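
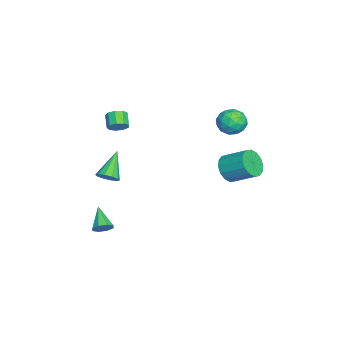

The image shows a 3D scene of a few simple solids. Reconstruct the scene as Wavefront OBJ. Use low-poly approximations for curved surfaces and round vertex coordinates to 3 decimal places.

v -2.38 -3.607 1.596
v -1.965 -3.626 2.134
v -2.765 -3.852 2.743
v -3.18 -3.833 2.204
v -2.131 -3.196 2.076
v -2.931 -3.421 2.684
v -2.413 -2.958 1.793
v -3.213 -3.183 2.402
v -2.68 -3.023 1.418
v -3.48 -3.249 2.026
v -2.806 -3.363 1.126
v -3.606 -3.588 1.734
v -2.733 -3.816 1.054
v -3.533 -4.042 1.662
v -2.495 -4.172 1.235
v -3.295 -4.397 1.843
v -2.203 -4.264 1.585
v -3.003 -4.489 2.194
v -1.994 -4.048 1.941
v -2.794 -4.274 2.549
v -1.623 4.204 2.965
v -1.067 3.585 2.411
v -2.353 2.935 3.649
v -1.797 2.316 3.095
v -1.372 2.856 3.82
v -0.921 3.64 3.397
v -2.499 2.88 2.663
v -2.048 3.664 2.24
v -1.609 2.767 2.224
v -0.912 2.752 2.939
v -2.508 3.768 3.121
v -1.811 3.753 3.836
v -1.281 4.006 2.628
v -2.139 2.514 3.432
v -1.889 2.831 3.859
v -1.563 2.468 3.533
v -1.195 4.038 3.208
v -0.868 3.675 2.882
v -1.047 3.246 3.71
v -2.552 2.845 3.178
v -2.225 2.482 2.852
v -1.857 4.052 2.527
v -1.531 3.689 2.201
v -2.373 3.274 2.35
v -1.273 3.162 2.192
v -1.702 2.416 2.595
v -2.115 2.747 2.34
v -1.85 3.208 2.092
v -0.863 3.153 2.613
v -1.292 2.407 3.015
v -1.042 2.724 3.441
v -0.777 3.185 3.193
v -1.182 2.672 2.503
v -2.128 4.113 3.045
v -2.557 3.367 3.447
v -2.643 3.335 2.867
v -2.378 3.796 2.619
v -1.718 4.104 3.465
v -2.147 3.358 3.868
v -1.57 3.312 3.968
v -1.305 3.773 3.72
v -2.238 3.848 3.557
v 4.031 -3.443 -2.995
v 4.359 -3.994 -2.838
v 2.749 -3.937 -2.045
v 4.452 -3.615 -2.517
v 4.298 -3.136 -2.475
v 3.987 -2.837 -2.739
v 3.702 -2.893 -3.152
v 3.61 -3.271 -3.473
v 3.764 -3.75 -3.515
v 4.074 -4.05 -3.252
v -1.881 3.096 -1.151
v -0.913 2.981 -1.45
v -0.45 4.468 -0.529
v -1.419 4.584 -0.229
v -1.137 3.281 -1.823
v -0.674 4.768 -0.901
v -1.559 3.532 -2.015
v -1.097 5.019 -1.094
v -2.069 3.666 -1.976
v -1.606 5.153 -1.054
v -2.528 3.647 -1.716
v -2.065 5.135 -0.794
v -2.813 3.481 -1.304
v -2.351 4.969 -0.382
v -2.85 3.212 -0.851
v -2.387 4.699 0.07
v -2.626 2.912 -0.479
v -2.163 4.399 0.443
v -2.203 2.661 -0.286
v -1.741 4.148 0.635
v -1.694 2.527 -0.326
v -1.231 4.014 0.596
v -1.235 2.545 -0.586
v -0.772 4.033 0.336
v -0.949 2.711 -0.998
v -0.487 4.199 -0.076
v -0.066 -3.886 -1.396
v 0.425 -3.51 -0.971
v -1.554 -3.534 0.016
v 0.223 -3.208 -1.259
v -0.089 -3.164 -1.599
v -0.392 -3.397 -1.861
v -0.572 -3.816 -1.945
v -0.558 -4.262 -1.82
v -0.356 -4.564 -1.532
v -0.044 -4.607 -1.192
v 0.26 -4.375 -0.93
v 0.439 -3.956 -0.846
f 2 1 5
f 2 5 3
f 3 5 6
f 3 6 4
f 5 1 7
f 5 7 6
f 6 7 8
f 6 8 4
f 7 1 9
f 7 9 8
f 8 9 10
f 8 10 4
f 9 1 11
f 9 11 10
f 10 11 12
f 10 12 4
f 11 1 13
f 11 13 12
f 12 13 14
f 12 14 4
f 13 1 15
f 13 15 14
f 14 15 16
f 14 16 4
f 15 1 17
f 15 17 16
f 16 17 18
f 16 18 4
f 17 1 19
f 17 19 18
f 18 19 20
f 18 20 4
f 19 1 2
f 19 2 20
f 20 2 3
f 20 3 4
f 21 58 37
f 58 32 61
f 37 61 26
f 58 61 37
f 21 37 33
f 37 26 38
f 33 38 22
f 37 38 33
f 21 33 42
f 33 22 43
f 42 43 28
f 33 43 42
f 21 42 54
f 42 28 57
f 54 57 31
f 42 57 54
f 21 54 58
f 54 31 62
f 58 62 32
f 54 62 58
f 22 38 49
f 38 26 52
f 49 52 30
f 38 52 49
f 26 61 39
f 61 32 60
f 39 60 25
f 61 60 39
f 32 62 59
f 62 31 55
f 59 55 23
f 62 55 59
f 31 57 56
f 57 28 44
f 56 44 27
f 57 44 56
f 28 43 48
f 43 22 45
f 48 45 29
f 43 45 48
f 24 50 36
f 50 30 51
f 36 51 25
f 50 51 36
f 24 36 34
f 36 25 35
f 34 35 23
f 36 35 34
f 24 34 41
f 34 23 40
f 41 40 27
f 34 40 41
f 24 41 46
f 41 27 47
f 46 47 29
f 41 47 46
f 24 46 50
f 46 29 53
f 50 53 30
f 46 53 50
f 25 51 39
f 51 30 52
f 39 52 26
f 51 52 39
f 23 35 59
f 35 25 60
f 59 60 32
f 35 60 59
f 27 40 56
f 40 23 55
f 56 55 31
f 40 55 56
f 29 47 48
f 47 27 44
f 48 44 28
f 47 44 48
f 30 53 49
f 53 29 45
f 49 45 22
f 53 45 49
f 64 63 66
f 64 66 65
f 66 63 67
f 66 67 65
f 67 63 68
f 67 68 65
f 68 63 69
f 68 69 65
f 69 63 70
f 69 70 65
f 70 63 71
f 70 71 65
f 71 63 72
f 71 72 65
f 72 63 64
f 72 64 65
f 74 73 77
f 74 77 75
f 75 77 78
f 75 78 76
f 77 73 79
f 77 79 78
f 78 79 80
f 78 80 76
f 79 73 81
f 79 81 80
f 80 81 82
f 80 82 76
f 81 73 83
f 81 83 82
f 82 83 84
f 82 84 76
f 83 73 85
f 83 85 84
f 84 85 86
f 84 86 76
f 85 73 87
f 85 87 86
f 86 87 88
f 86 88 76
f 87 73 89
f 87 89 88
f 88 89 90
f 88 90 76
f 89 73 91
f 89 91 90
f 90 91 92
f 90 92 76
f 91 73 93
f 91 93 92
f 92 93 94
f 92 94 76
f 93 73 95
f 93 95 94
f 94 95 96
f 94 96 76
f 95 73 97
f 95 97 96
f 96 97 98
f 96 98 76
f 97 73 74
f 97 74 98
f 98 74 75
f 98 75 76
f 100 99 102
f 100 102 101
f 102 99 103
f 102 103 101
f 103 99 104
f 103 104 101
f 104 99 105
f 104 105 101
f 105 99 106
f 105 106 101
f 106 99 107
f 106 107 101
f 107 99 108
f 107 108 101
f 108 99 109
f 108 109 101
f 109 99 110
f 109 110 101
f 110 99 100
f 110 100 101



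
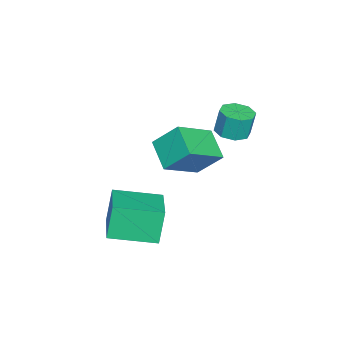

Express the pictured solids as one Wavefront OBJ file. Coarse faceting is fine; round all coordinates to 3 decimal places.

v -2.182 2.125 -0.926
v -1.524 2.418 -0.931
v -1.6 2.607 0.181
v -2.258 2.315 0.186
v -1.921 2.79 -1.021
v -1.996 2.979 0.091
v -2.471 2.772 -1.055
v -2.546 2.961 0.056
v -2.851 2.376 -1.014
v -2.927 2.565 0.098
v -2.84 1.833 -0.921
v -2.916 2.022 0.191
v -2.444 1.461 -0.831
v -2.519 1.65 0.281
v -1.894 1.479 -0.796
v -1.969 1.668 0.315
v -1.513 1.875 -0.838
v -1.589 2.064 0.274
v -0.146 0.888 -0.615
v -0.2 1.856 0.395
v 0.821 1.633 -1.279
v 0.767 2.602 -0.269
v 1.173 -0.002 0.309
v 1.119 0.967 1.319
v 2.14 0.744 -0.355
v 2.086 1.712 0.655
v 1.497 -1.737 -4.255
v 1.056 -1.63 -2.815
v 0.934 0.094 -4.563
v 0.493 0.2 -3.123
v 3.347 -1.08 -3.737
v 2.906 -0.974 -2.297
v 2.784 0.75 -4.045
v 2.343 0.857 -2.605
f 2 1 5
f 2 5 3
f 3 5 6
f 3 6 4
f 5 1 7
f 5 7 6
f 6 7 8
f 6 8 4
f 7 1 9
f 7 9 8
f 8 9 10
f 8 10 4
f 9 1 11
f 9 11 10
f 10 11 12
f 10 12 4
f 11 1 13
f 11 13 12
f 12 13 14
f 12 14 4
f 13 1 15
f 13 15 14
f 14 15 16
f 14 16 4
f 15 1 17
f 15 17 16
f 16 17 18
f 16 18 4
f 17 1 2
f 17 2 18
f 18 2 3
f 18 3 4
f 20 22 19
f 23 20 19
f 19 22 21
f 21 23 19
f 20 26 22
f 24 20 23
f 24 26 20
f 22 26 21
f 25 23 21
f 21 26 25
f 25 24 23
f 26 24 25
f 28 30 27
f 31 28 27
f 27 30 29
f 29 31 27
f 28 34 30
f 32 28 31
f 32 34 28
f 30 34 29
f 33 31 29
f 29 34 33
f 33 32 31
f 34 32 33



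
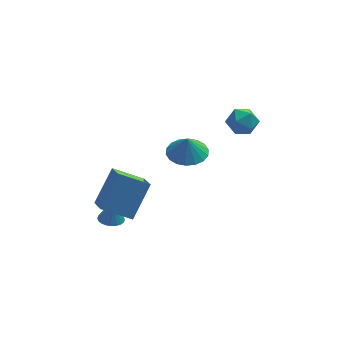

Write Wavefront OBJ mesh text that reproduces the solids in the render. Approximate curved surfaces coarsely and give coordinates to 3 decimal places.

v 0.927 -1.019 -0.288
v 1.571 -0.168 -0.218
v 0.913 -1.101 0.828
v 1.137 0.027 -0.209
v 0.661 0.015 -0.216
v 0.238 -0.202 -0.237
v -0.049 -0.581 -0.269
v -0.142 -1.047 -0.304
v -0.024 -1.507 -0.336
v 0.283 -1.87 -0.359
v 0.717 -2.065 -0.368
v 1.193 -2.053 -0.361
v 1.617 -1.836 -0.34
v 1.903 -1.457 -0.308
v 1.997 -0.991 -0.273
v 1.878 -0.531 -0.241
v -3.058 -2.35 -3.922
v -2.386 -2.416 -3.999
v -2.882 -2.15 -2.558
v -2.417 -2.155 -4.034
v -2.545 -1.923 -4.051
v -2.751 -1.756 -4.049
v -3.005 -1.68 -4.027
v -3.266 -1.706 -3.989
v -3.496 -1.83 -3.942
v -3.659 -2.032 -3.891
v -3.731 -2.284 -3.845
v -3.7 -2.545 -3.81
v -3.572 -2.777 -3.793
v -3.365 -2.943 -3.796
v -3.112 -3.02 -3.817
v -2.851 -2.994 -3.855
v -2.621 -2.87 -3.903
v -2.458 -2.667 -3.953
v -2.356 -3.087 -2.801
v -2.201 -4.4 -1.992
v -3.887 -2.793 -2.028
v -3.732 -4.106 -1.22
v -1.348 -1.994 -1.22
v -1.193 -3.307 -0.412
v -2.879 -1.7 -0.448
v -2.724 -3.013 0.361
v 3.155 -1.262 2.662
v 3.904 -1.42 3.101
v 3.016 -2.66 2.399
v 3.765 -2.818 2.838
v 3.046 -2.549 3.274
v 3.132 -1.685 3.437
v 3.788 -2.395 2.063
v 3.874 -1.531 2.226
v 4.296 -2.12 2.731
v 3.837 -2.215 3.48
v 3.083 -1.865 2.02
v 2.624 -1.96 2.769
f 2 1 4
f 2 4 3
f 4 1 5
f 4 5 3
f 5 1 6
f 5 6 3
f 6 1 7
f 6 7 3
f 7 1 8
f 7 8 3
f 8 1 9
f 8 9 3
f 9 1 10
f 9 10 3
f 10 1 11
f 10 11 3
f 11 1 12
f 11 12 3
f 12 1 13
f 12 13 3
f 13 1 14
f 13 14 3
f 14 1 15
f 14 15 3
f 15 1 16
f 15 16 3
f 16 1 2
f 16 2 3
f 18 17 20
f 18 20 19
f 20 17 21
f 20 21 19
f 21 17 22
f 21 22 19
f 22 17 23
f 22 23 19
f 23 17 24
f 23 24 19
f 24 17 25
f 24 25 19
f 25 17 26
f 25 26 19
f 26 17 27
f 26 27 19
f 27 17 28
f 27 28 19
f 28 17 29
f 28 29 19
f 29 17 30
f 29 30 19
f 30 17 31
f 30 31 19
f 31 17 32
f 31 32 19
f 32 17 33
f 32 33 19
f 33 17 34
f 33 34 19
f 34 17 18
f 34 18 19
f 36 38 35
f 39 36 35
f 35 38 37
f 37 39 35
f 36 42 38
f 40 36 39
f 40 42 36
f 38 42 37
f 41 39 37
f 37 42 41
f 41 40 39
f 42 40 41
f 43 54 48
f 43 48 44
f 43 44 50
f 43 50 53
f 43 53 54
f 44 48 52
f 48 54 47
f 54 53 45
f 53 50 49
f 50 44 51
f 46 52 47
f 46 47 45
f 46 45 49
f 46 49 51
f 46 51 52
f 47 52 48
f 45 47 54
f 49 45 53
f 51 49 50
f 52 51 44



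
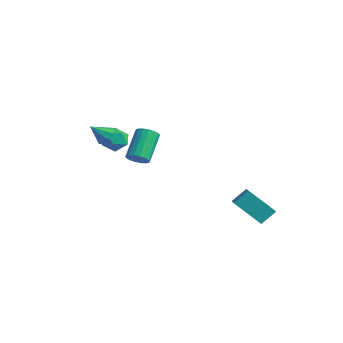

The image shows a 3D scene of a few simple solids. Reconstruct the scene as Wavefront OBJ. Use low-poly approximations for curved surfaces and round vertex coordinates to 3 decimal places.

v 2.462 1.657 -1.894
v 3.581 0.818 -1.298
v 2.694 2.504 -1.135
v 3.812 1.664 -0.54
v 3.808 2.496 -3.24
v 4.926 1.656 -2.645
v 4.039 3.342 -2.482
v 5.158 2.503 -1.886
v -3.202 -1.488 1.286
v -2.493 -1.794 1.735
v -4.067 -2.346 2.065
v -3.358 -2.652 2.514
v -3.629 -1.809 2.629
v -3.095 -1.278 2.148
v -3.465 -2.862 1.652
v -2.931 -2.331 1.171
v -2.656 -2.643 1.962
v -2.757 -1.993 2.566
v -3.803 -2.147 1.234
v -3.904 -1.497 1.838
v -2.716 -3.062 2.697
v -2.142 -3.086 3.096
v -3.264 -3.778 3.443
v -2.423 -2.725 3.236
v -2.842 -2.521 3.123
v -3.202 -2.571 2.811
v -3.334 -2.851 2.446
v -3.177 -3.229 2.198
v -2.805 -3.53 2.183
v -2.391 -3.611 2.409
v -2.129 -3.436 2.77
v 1.767 -4.381 3.059
v 2.107 -3.873 2.762
v 1.372 -2.61 4.084
v 1.033 -3.119 4.381
v 1.843 -3.872 2.615
v 1.108 -2.61 3.936
v 1.564 -3.972 2.555
v 0.829 -2.71 3.877
v 1.325 -4.154 2.596
v 0.59 -2.891 3.918
v 1.174 -4.38 2.728
v 0.439 -3.118 4.05
v 1.14 -4.607 2.926
v 0.405 -3.344 4.247
v 1.231 -4.789 3.15
v 0.496 -3.526 4.472
v 1.428 -4.89 3.356
v 0.693 -3.627 4.678
v 1.692 -4.89 3.504
v 0.957 -3.628 4.825
v 1.971 -4.79 3.563
v 1.236 -3.528 4.885
v 2.21 -4.609 3.522
v 1.475 -3.346 4.844
v 2.361 -4.382 3.39
v 1.626 -3.12 4.712
v 2.395 -4.156 3.193
v 1.66 -2.893 4.514
v 2.304 -3.974 2.968
v 1.569 -2.711 4.29
f 2 4 1
f 5 2 1
f 1 4 3
f 3 5 1
f 2 8 4
f 6 2 5
f 6 8 2
f 4 8 3
f 7 5 3
f 3 8 7
f 7 6 5
f 8 6 7
f 9 20 14
f 9 14 10
f 9 10 16
f 9 16 19
f 9 19 20
f 10 14 18
f 14 20 13
f 20 19 11
f 19 16 15
f 16 10 17
f 12 18 13
f 12 13 11
f 12 11 15
f 12 15 17
f 12 17 18
f 13 18 14
f 11 13 20
f 15 11 19
f 17 15 16
f 18 17 10
f 22 21 24
f 22 24 23
f 24 21 25
f 24 25 23
f 25 21 26
f 25 26 23
f 26 21 27
f 26 27 23
f 27 21 28
f 27 28 23
f 28 21 29
f 28 29 23
f 29 21 30
f 29 30 23
f 30 21 31
f 30 31 23
f 31 21 22
f 31 22 23
f 33 32 36
f 33 36 34
f 34 36 37
f 34 37 35
f 36 32 38
f 36 38 37
f 37 38 39
f 37 39 35
f 38 32 40
f 38 40 39
f 39 40 41
f 39 41 35
f 40 32 42
f 40 42 41
f 41 42 43
f 41 43 35
f 42 32 44
f 42 44 43
f 43 44 45
f 43 45 35
f 44 32 46
f 44 46 45
f 45 46 47
f 45 47 35
f 46 32 48
f 46 48 47
f 47 48 49
f 47 49 35
f 48 32 50
f 48 50 49
f 49 50 51
f 49 51 35
f 50 32 52
f 50 52 51
f 51 52 53
f 51 53 35
f 52 32 54
f 52 54 53
f 53 54 55
f 53 55 35
f 54 32 56
f 54 56 55
f 55 56 57
f 55 57 35
f 56 32 58
f 56 58 57
f 57 58 59
f 57 59 35
f 58 32 60
f 58 60 59
f 59 60 61
f 59 61 35
f 60 32 33
f 60 33 61
f 61 33 34
f 61 34 35



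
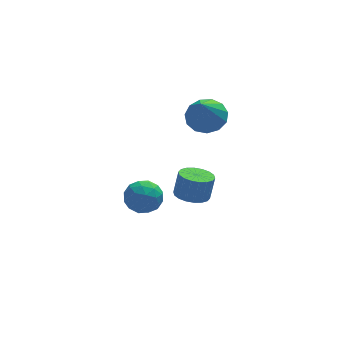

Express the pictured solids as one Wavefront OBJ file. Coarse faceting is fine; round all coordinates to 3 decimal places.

v -0.542 -0.819 1.209
v -0.159 -0.203 1.74
v -1.058 -1.881 2.811
v -0.641 -0.059 1.68
v -1.092 -0.157 1.471
v -1.369 -0.465 1.178
v -1.383 -0.885 0.895
v -1.13 -1.285 0.711
v -0.691 -1.537 0.686
v -0.204 -1.561 0.827
v 0.175 -1.349 1.089
v 0.327 -0.97 1.389
v 0.202 -0.542 1.632
v -4.219 -3.333 -1.187
v -3.445 -3.577 -1.407
v -4.255 -4.303 -0.233
v -3.481 -4.547 -0.453
v -3.596 -3.805 -0.074
v -3.574 -3.206 -0.663
v -4.126 -4.674 -0.977
v -4.104 -4.075 -1.566
v -3.388 -4.406 -1.277
v -3.06 -3.869 -0.719
v -4.64 -4.011 -0.921
v -4.312 -3.474 -0.363
v -3.829 -3.37 -1.381
v -3.871 -4.51 -0.259
v -3.939 -4.074 -0.036
v -3.484 -4.218 -0.165
v -3.905 -3.152 -0.944
v -3.449 -3.295 -1.073
v -3.538 -3.429 -0.289
v -4.251 -4.585 -0.567
v -3.795 -4.728 -0.696
v -4.216 -3.662 -1.475
v -3.761 -3.806 -1.604
v -4.162 -4.451 -1.351
v -3.34 -4.001 -1.433
v -3.361 -4.571 -0.872
v -3.741 -4.646 -1.18
v -3.728 -4.293 -1.527
v -3.147 -3.685 -1.105
v -3.168 -4.255 -0.544
v -3.236 -3.819 -0.322
v -3.223 -3.467 -0.668
v -3.114 -4.173 -1.029
v -4.532 -3.625 -1.096
v -4.553 -4.195 -0.535
v -4.477 -4.413 -0.972
v -4.464 -4.061 -1.318
v -4.339 -3.309 -0.768
v -4.36 -3.879 -0.207
v -3.972 -3.587 -0.113
v -3.959 -3.234 -0.46
v -4.586 -3.707 -0.611
v -1.15 -0.844 -3.733
v -0.395 -0.779 -3.918
v -0.135 -0.591 -2.793
v -0.89 -0.656 -2.607
v -0.51 -0.453 -3.946
v -0.25 -0.264 -2.821
v -0.752 -0.204 -3.932
v -0.492 -0.015 -2.807
v -1.072 -0.082 -3.878
v -0.812 0.107 -2.753
v -1.408 -0.111 -3.796
v -1.148 0.078 -2.671
v -1.693 -0.285 -3.701
v -1.433 -0.097 -2.576
v -1.87 -0.57 -3.612
v -1.61 -0.382 -2.487
v -1.905 -0.909 -3.547
v -1.645 -0.721 -2.422
v -1.79 -1.236 -3.519
v -1.53 -1.047 -2.394
v -1.548 -1.485 -3.533
v -1.288 -1.296 -2.408
v -1.228 -1.607 -3.587
v -0.968 -1.418 -2.462
v -0.892 -1.578 -3.669
v -0.632 -1.389 -2.544
v -0.607 -1.403 -3.764
v -0.347 -1.215 -2.639
v -0.43 -1.118 -3.853
v -0.17 -0.93 -2.728
f 2 1 4
f 2 4 3
f 4 1 5
f 4 5 3
f 5 1 6
f 5 6 3
f 6 1 7
f 6 7 3
f 7 1 8
f 7 8 3
f 8 1 9
f 8 9 3
f 9 1 10
f 9 10 3
f 10 1 11
f 10 11 3
f 11 1 12
f 11 12 3
f 12 1 13
f 12 13 3
f 13 1 2
f 13 2 3
f 14 51 30
f 51 25 54
f 30 54 19
f 51 54 30
f 14 30 26
f 30 19 31
f 26 31 15
f 30 31 26
f 14 26 35
f 26 15 36
f 35 36 21
f 26 36 35
f 14 35 47
f 35 21 50
f 47 50 24
f 35 50 47
f 14 47 51
f 47 24 55
f 51 55 25
f 47 55 51
f 15 31 42
f 31 19 45
f 42 45 23
f 31 45 42
f 19 54 32
f 54 25 53
f 32 53 18
f 54 53 32
f 25 55 52
f 55 24 48
f 52 48 16
f 55 48 52
f 24 50 49
f 50 21 37
f 49 37 20
f 50 37 49
f 21 36 41
f 36 15 38
f 41 38 22
f 36 38 41
f 17 43 29
f 43 23 44
f 29 44 18
f 43 44 29
f 17 29 27
f 29 18 28
f 27 28 16
f 29 28 27
f 17 27 34
f 27 16 33
f 34 33 20
f 27 33 34
f 17 34 39
f 34 20 40
f 39 40 22
f 34 40 39
f 17 39 43
f 39 22 46
f 43 46 23
f 39 46 43
f 18 44 32
f 44 23 45
f 32 45 19
f 44 45 32
f 16 28 52
f 28 18 53
f 52 53 25
f 28 53 52
f 20 33 49
f 33 16 48
f 49 48 24
f 33 48 49
f 22 40 41
f 40 20 37
f 41 37 21
f 40 37 41
f 23 46 42
f 46 22 38
f 42 38 15
f 46 38 42
f 57 56 60
f 57 60 58
f 58 60 61
f 58 61 59
f 60 56 62
f 60 62 61
f 61 62 63
f 61 63 59
f 62 56 64
f 62 64 63
f 63 64 65
f 63 65 59
f 64 56 66
f 64 66 65
f 65 66 67
f 65 67 59
f 66 56 68
f 66 68 67
f 67 68 69
f 67 69 59
f 68 56 70
f 68 70 69
f 69 70 71
f 69 71 59
f 70 56 72
f 70 72 71
f 71 72 73
f 71 73 59
f 72 56 74
f 72 74 73
f 73 74 75
f 73 75 59
f 74 56 76
f 74 76 75
f 75 76 77
f 75 77 59
f 76 56 78
f 76 78 77
f 77 78 79
f 77 79 59
f 78 56 80
f 78 80 79
f 79 80 81
f 79 81 59
f 80 56 82
f 80 82 81
f 81 82 83
f 81 83 59
f 82 56 84
f 82 84 83
f 83 84 85
f 83 85 59
f 84 56 57
f 84 57 85
f 85 57 58
f 85 58 59



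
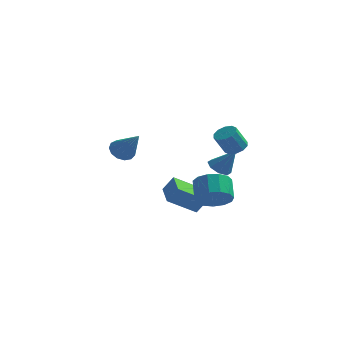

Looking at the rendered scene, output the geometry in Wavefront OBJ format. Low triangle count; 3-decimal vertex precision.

v 1.025 1.306 -0.512
v 1.384 1.894 -0.72
v 1.895 1.234 0.792
v 0.94 2.014 -0.417
v 0.545 1.719 -0.17
v 0.432 1.182 -0.124
v 0.666 0.717 -0.305
v 1.11 0.597 -0.608
v 1.505 0.892 -0.855
v 1.618 1.43 -0.901
v -4.362 2.396 -0.199
v -3.81 2.919 -0.324
v -3.258 1.584 1.259
v -4.076 3.091 -0.027
v -4.433 3.042 0.215
v -4.766 2.788 0.326
v -4.972 2.41 0.271
v -4.983 2.027 0.066
v -4.797 1.762 -0.222
v -4.473 1.698 -0.503
v -4.113 1.856 -0.688
v -3.833 2.185 -0.717
v -3.72 2.581 -0.581
v -0.242 1.73 -4.088
v -1.675 1.057 -3.092
v -0.788 3.159 -3.908
v -2.221 2.486 -2.912
v 0.321 1.834 -3.208
v -1.112 1.161 -2.212
v -0.225 3.263 -3.028
v -1.658 2.59 -2.032
v 2.71 -3.393 2.993
v 3.287 -3.545 3.195
v 2.807 -3.94 4.268
v 2.23 -3.787 4.067
v 3.217 -3.177 3.299
v 2.737 -3.572 4.372
v 2.953 -2.891 3.287
v 2.473 -3.286 4.36
v 2.596 -2.796 3.162
v 2.117 -3.191 4.235
v 2.283 -2.93 2.973
v 1.803 -3.324 4.046
v 2.133 -3.24 2.792
v 1.653 -3.635 3.865
v 2.203 -3.608 2.688
v 1.723 -4.003 3.761
v 2.467 -3.894 2.7
v 1.987 -4.289 3.773
v 2.823 -3.989 2.825
v 2.344 -4.384 3.898
v 3.137 -3.856 3.014
v 2.657 -4.25 4.087
v 1.136 -0.672 -1.913
v 1.534 -0.024 -2.577
v 1.242 0.98 -1.772
v 0.844 0.332 -1.107
v 0.984 -0.075 -2.713
v 0.692 0.929 -1.908
v 0.482 -0.316 -2.595
v 0.19 0.689 -1.789
v 0.187 -0.67 -2.26
v -0.104 0.335 -1.455
v 0.194 -1.024 -1.815
v -0.098 -0.02 -1.01
v 0.5 -1.267 -1.401
v 0.208 -0.263 -0.596
v 1.008 -1.321 -1.149
v 0.716 -0.317 -0.344
v 1.556 -1.169 -1.14
v 1.264 -0.165 -0.335
v 1.971 -0.859 -1.376
v 1.679 0.145 -0.571
v 2.121 -0.49 -1.783
v 1.829 0.514 -0.978
v 1.958 -0.179 -2.23
v 1.666 0.826 -1.425
f 2 1 4
f 2 4 3
f 4 1 5
f 4 5 3
f 5 1 6
f 5 6 3
f 6 1 7
f 6 7 3
f 7 1 8
f 7 8 3
f 8 1 9
f 8 9 3
f 9 1 10
f 9 10 3
f 10 1 2
f 10 2 3
f 12 11 14
f 12 14 13
f 14 11 15
f 14 15 13
f 15 11 16
f 15 16 13
f 16 11 17
f 16 17 13
f 17 11 18
f 17 18 13
f 18 11 19
f 18 19 13
f 19 11 20
f 19 20 13
f 20 11 21
f 20 21 13
f 21 11 22
f 21 22 13
f 22 11 23
f 22 23 13
f 23 11 12
f 23 12 13
f 25 27 24
f 28 25 24
f 24 27 26
f 26 28 24
f 25 31 27
f 29 25 28
f 29 31 25
f 27 31 26
f 30 28 26
f 26 31 30
f 30 29 28
f 31 29 30
f 33 32 36
f 33 36 34
f 34 36 37
f 34 37 35
f 36 32 38
f 36 38 37
f 37 38 39
f 37 39 35
f 38 32 40
f 38 40 39
f 39 40 41
f 39 41 35
f 40 32 42
f 40 42 41
f 41 42 43
f 41 43 35
f 42 32 44
f 42 44 43
f 43 44 45
f 43 45 35
f 44 32 46
f 44 46 45
f 45 46 47
f 45 47 35
f 46 32 48
f 46 48 47
f 47 48 49
f 47 49 35
f 48 32 50
f 48 50 49
f 49 50 51
f 49 51 35
f 50 32 52
f 50 52 51
f 51 52 53
f 51 53 35
f 52 32 33
f 52 33 53
f 53 33 34
f 53 34 35
f 55 54 58
f 55 58 56
f 56 58 59
f 56 59 57
f 58 54 60
f 58 60 59
f 59 60 61
f 59 61 57
f 60 54 62
f 60 62 61
f 61 62 63
f 61 63 57
f 62 54 64
f 62 64 63
f 63 64 65
f 63 65 57
f 64 54 66
f 64 66 65
f 65 66 67
f 65 67 57
f 66 54 68
f 66 68 67
f 67 68 69
f 67 69 57
f 68 54 70
f 68 70 69
f 69 70 71
f 69 71 57
f 70 54 72
f 70 72 71
f 71 72 73
f 71 73 57
f 72 54 74
f 72 74 73
f 73 74 75
f 73 75 57
f 74 54 76
f 74 76 75
f 75 76 77
f 75 77 57
f 76 54 55
f 76 55 77
f 77 55 56
f 77 56 57



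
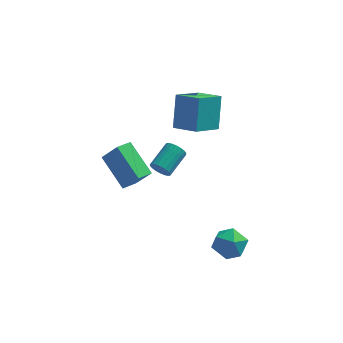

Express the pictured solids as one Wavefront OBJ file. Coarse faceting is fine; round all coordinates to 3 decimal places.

v 4.099 -2.169 -1.391
v 4.809 -2.508 -1.878
v 3.151 -2.612 -2.462
v 3.861 -2.951 -2.949
v 3.608 -3.357 -2.158
v 4.193 -3.084 -1.496
v 3.767 -2.036 -2.844
v 4.352 -1.763 -2.182
v 4.603 -2.426 -2.777
v 4.505 -3.242 -2.352
v 3.455 -1.878 -1.988
v 3.357 -2.694 -1.563
v 0.439 1.574 -0.969
v 0.833 1.547 -1.38
v 1.475 2.718 -0.842
v 1.081 2.746 -0.431
v 0.667 1.684 -1.48
v 1.31 2.855 -0.942
v 0.462 1.802 -1.491
v 1.104 2.973 -0.954
v 0.252 1.88 -1.412
v 0.895 3.051 -0.875
v 0.075 1.906 -1.257
v 0.718 3.077 -0.719
v -0.039 1.874 -1.052
v 0.604 3.046 -0.514
v -0.07 1.791 -0.832
v 0.572 2.962 -0.294
v -0.014 1.67 -0.636
v 0.628 2.841 -0.099
v 0.121 1.533 -0.498
v 0.763 2.704 0.04
v 0.31 1.403 -0.441
v 0.953 2.574 0.097
v 0.522 1.302 -0.475
v 1.165 2.473 0.063
v 0.72 1.249 -0.595
v 1.362 2.42 -0.057
v 0.869 1.252 -0.779
v 1.511 2.423 -0.242
v 0.943 1.31 -0.996
v 1.586 2.482 -0.459
v 0.93 1.415 -1.209
v 1.573 2.586 -0.671
v -1.143 -0.047 -0.954
v -0.373 -0.332 0.155
v -2.248 1.188 0.13
v -1.478 0.903 1.239
v -0.602 0.617 -1.159
v 0.168 0.332 -0.05
v -1.707 1.852 -0.075
v -0.937 1.567 1.034
v 0.993 2.184 1.709
v 1.035 3.204 3.253
v 1.958 3.34 0.92
v 2 4.359 2.463
v 2.12 1.521 2.117
v 2.162 2.54 3.66
v 3.085 2.676 1.327
v 3.127 3.696 2.871
f 1 12 6
f 1 6 2
f 1 2 8
f 1 8 11
f 1 11 12
f 2 6 10
f 6 12 5
f 12 11 3
f 11 8 7
f 8 2 9
f 4 10 5
f 4 5 3
f 4 3 7
f 4 7 9
f 4 9 10
f 5 10 6
f 3 5 12
f 7 3 11
f 9 7 8
f 10 9 2
f 14 13 17
f 14 17 15
f 15 17 18
f 15 18 16
f 17 13 19
f 17 19 18
f 18 19 20
f 18 20 16
f 19 13 21
f 19 21 20
f 20 21 22
f 20 22 16
f 21 13 23
f 21 23 22
f 22 23 24
f 22 24 16
f 23 13 25
f 23 25 24
f 24 25 26
f 24 26 16
f 25 13 27
f 25 27 26
f 26 27 28
f 26 28 16
f 27 13 29
f 27 29 28
f 28 29 30
f 28 30 16
f 29 13 31
f 29 31 30
f 30 31 32
f 30 32 16
f 31 13 33
f 31 33 32
f 32 33 34
f 32 34 16
f 33 13 35
f 33 35 34
f 34 35 36
f 34 36 16
f 35 13 37
f 35 37 36
f 36 37 38
f 36 38 16
f 37 13 39
f 37 39 38
f 38 39 40
f 38 40 16
f 39 13 41
f 39 41 40
f 40 41 42
f 40 42 16
f 41 13 43
f 41 43 42
f 42 43 44
f 42 44 16
f 43 13 14
f 43 14 44
f 44 14 15
f 44 15 16
f 46 48 45
f 49 46 45
f 45 48 47
f 47 49 45
f 46 52 48
f 50 46 49
f 50 52 46
f 48 52 47
f 51 49 47
f 47 52 51
f 51 50 49
f 52 50 51
f 54 56 53
f 57 54 53
f 53 56 55
f 55 57 53
f 54 60 56
f 58 54 57
f 58 60 54
f 56 60 55
f 59 57 55
f 55 60 59
f 59 58 57
f 60 58 59



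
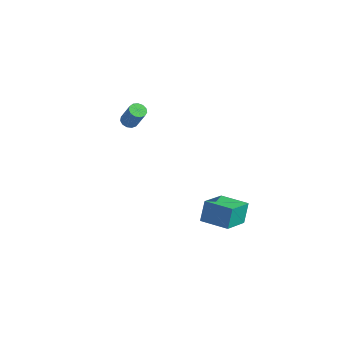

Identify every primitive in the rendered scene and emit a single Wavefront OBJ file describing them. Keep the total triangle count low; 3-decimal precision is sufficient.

v -4.023 -0.223 2.657
v -3.626 -0.446 2.427
v -2.921 -0.5 3.692
v -3.317 -0.277 3.923
v -3.579 -0.162 2.413
v -2.874 -0.217 3.678
v -3.673 0.102 2.476
v -2.968 0.047 3.742
v -3.878 0.263 2.597
v -3.173 0.208 3.863
v -4.129 0.27 2.737
v -3.424 0.215 4.003
v -4.346 0.12 2.852
v -3.641 0.066 4.118
v -4.46 -0.138 2.905
v -3.755 -0.192 4.17
v -4.436 -0.423 2.879
v -3.731 -0.478 4.145
v -4.28 -0.645 2.782
v -3.575 -0.699 4.048
v -4.043 -0.732 2.646
v -3.338 -0.787 3.912
v -3.799 -0.658 2.514
v -3.094 -0.713 3.78
v 2.687 -2.116 -0.608
v 2.526 -1.594 0.55
v 2.379 -0.452 -1.402
v 2.218 0.071 -0.244
v 4.262 -1.791 -0.536
v 4.101 -1.268 0.622
v 3.954 -0.126 -1.33
v 3.793 0.396 -0.172
f 2 1 5
f 2 5 3
f 3 5 6
f 3 6 4
f 5 1 7
f 5 7 6
f 6 7 8
f 6 8 4
f 7 1 9
f 7 9 8
f 8 9 10
f 8 10 4
f 9 1 11
f 9 11 10
f 10 11 12
f 10 12 4
f 11 1 13
f 11 13 12
f 12 13 14
f 12 14 4
f 13 1 15
f 13 15 14
f 14 15 16
f 14 16 4
f 15 1 17
f 15 17 16
f 16 17 18
f 16 18 4
f 17 1 19
f 17 19 18
f 18 19 20
f 18 20 4
f 19 1 21
f 19 21 20
f 20 21 22
f 20 22 4
f 21 1 23
f 21 23 22
f 22 23 24
f 22 24 4
f 23 1 2
f 23 2 24
f 24 2 3
f 24 3 4
f 26 28 25
f 29 26 25
f 25 28 27
f 27 29 25
f 26 32 28
f 30 26 29
f 30 32 26
f 28 32 27
f 31 29 27
f 27 32 31
f 31 30 29
f 32 30 31



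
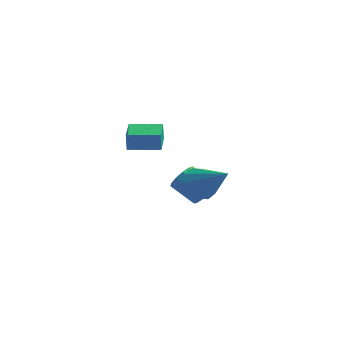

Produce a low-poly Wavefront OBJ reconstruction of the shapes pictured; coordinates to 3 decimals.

v 1.659 0.336 -3.593
v 2.077 0.728 -2.992
v 0.699 1.055 -2.247
v 0.281 0.664 -2.847
v 1.978 1.051 -3.316
v 0.601 1.378 -2.571
v 1.778 1.147 -3.728
v 0.401 1.474 -2.982
v 1.54 0.985 -4.097
v 0.163 1.312 -3.351
v 1.34 0.618 -4.305
v -0.038 0.945 -3.56
v 1.241 0.161 -4.288
v -0.137 0.488 -3.543
v 1.274 -0.24 -4.05
v -0.103 0.087 -3.305
v 1.43 -0.458 -3.666
v 0.053 -0.131 -2.921
v 1.658 -0.424 -3.26
v 0.281 -0.097 -2.514
v 1.887 -0.148 -2.959
v 0.509 0.179 -2.213
v 2.043 0.281 -2.859
v 0.665 0.608 -2.114
v 2.736 -3.154 -0.672
v 3.385 -2.892 -1.343
v 4.304 -3.646 0.652
v 3.257 -2.409 -1.012
v 2.93 -2.211 -0.55
v 2.529 -2.373 -0.135
v 2.207 -2.833 0.075
v 2.087 -3.415 0
v 2.215 -3.898 -0.331
v 2.542 -4.096 -0.793
v 2.943 -3.935 -1.208
v 3.265 -3.475 -1.418
v -3.371 2.216 -2.545
v -3.411 2.208 -1.475
v -3.815 3.617 -2.552
v -3.855 3.61 -1.483
v -1.685 2.75 -2.477
v -1.725 2.743 -1.408
v -2.129 4.152 -2.485
v -2.169 4.144 -1.415
f 2 1 5
f 2 5 3
f 3 5 6
f 3 6 4
f 5 1 7
f 5 7 6
f 6 7 8
f 6 8 4
f 7 1 9
f 7 9 8
f 8 9 10
f 8 10 4
f 9 1 11
f 9 11 10
f 10 11 12
f 10 12 4
f 11 1 13
f 11 13 12
f 12 13 14
f 12 14 4
f 13 1 15
f 13 15 14
f 14 15 16
f 14 16 4
f 15 1 17
f 15 17 16
f 16 17 18
f 16 18 4
f 17 1 19
f 17 19 18
f 18 19 20
f 18 20 4
f 19 1 21
f 19 21 20
f 20 21 22
f 20 22 4
f 21 1 23
f 21 23 22
f 22 23 24
f 22 24 4
f 23 1 2
f 23 2 24
f 24 2 3
f 24 3 4
f 26 25 28
f 26 28 27
f 28 25 29
f 28 29 27
f 29 25 30
f 29 30 27
f 30 25 31
f 30 31 27
f 31 25 32
f 31 32 27
f 32 25 33
f 32 33 27
f 33 25 34
f 33 34 27
f 34 25 35
f 34 35 27
f 35 25 36
f 35 36 27
f 36 25 26
f 36 26 27
f 38 40 37
f 41 38 37
f 37 40 39
f 39 41 37
f 38 44 40
f 42 38 41
f 42 44 38
f 40 44 39
f 43 41 39
f 39 44 43
f 43 42 41
f 44 42 43



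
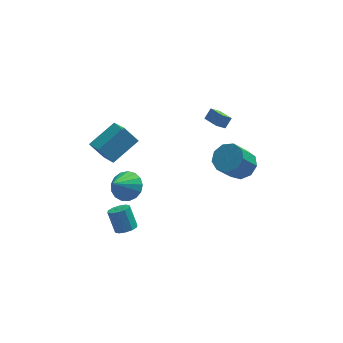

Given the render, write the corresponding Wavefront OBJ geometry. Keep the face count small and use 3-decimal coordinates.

v -3.155 -3.092 -4.532
v -2.539 -3.293 -4.241
v -2.909 -2.569 -2.957
v -3.525 -2.368 -3.248
v -2.475 -2.907 -4.44
v -2.846 -2.183 -3.156
v -2.672 -2.592 -4.675
v -3.042 -1.868 -3.391
v -3.052 -2.468 -4.854
v -3.423 -1.744 -3.57
v -3.472 -2.582 -4.911
v -3.842 -1.858 -3.627
v -3.771 -2.891 -4.823
v -4.141 -2.167 -3.539
v -3.834 -3.277 -4.624
v -4.205 -2.553 -3.34
v -3.638 -3.592 -4.389
v -4.008 -2.868 -3.105
v -3.257 -3.716 -4.21
v -3.628 -2.992 -2.926
v -2.838 -3.602 -4.153
v -3.208 -2.878 -2.869
v 4.448 1.505 -3.688
v 5.322 0.942 -3.361
v 4.346 0.292 -1.866
v 3.472 0.855 -2.192
v 5.331 1.624 -3.06
v 4.355 0.974 -1.564
v 4.926 2.25 -3.052
v 3.95 1.6 -1.557
v 4.298 2.527 -3.341
v 3.322 1.878 -1.846
v 3.74 2.326 -3.793
v 2.764 1.677 -2.298
v 3.513 1.741 -4.195
v 2.537 1.092 -2.7
v 3.724 1.045 -4.36
v 2.748 0.396 -2.865
v 4.273 0.564 -4.21
v 3.297 -0.085 -2.715
v 4.905 0.523 -3.816
v 3.929 -0.126 -2.32
v 3.026 2.757 -0.746
v 3.463 3.114 -0.124
v 2.446 3.781 -0.926
v 2.884 4.138 -0.304
v 3.636 3.002 -1.316
v 4.074 3.359 -0.694
v 3.057 4.026 -1.496
v 3.494 4.383 -0.874
v -2.826 -0.18 -3.284
v -2.02 -0.883 -3.252
v -3.754 -1.18 -1.876
v -1.885 -0.526 -2.91
v -1.966 -0.09 -2.654
v -2.244 0.325 -2.542
v -2.655 0.625 -2.6
v -3.106 0.74 -2.815
v -3.492 0.644 -3.137
v -3.726 0.36 -3.493
v -3.754 -0.048 -3.801
v -3.569 -0.487 -3.991
v -3.214 -0.855 -4.018
v -2.77 -1.068 -3.878
v -2.339 -1.079 -3.601
v -3.997 2.136 -2.497
v -3.537 0.532 -1.529
v -4.835 2.517 -1.469
v -4.375 0.912 -0.501
v -2.345 3.188 -1.539
v -1.885 1.583 -0.571
v -3.183 3.568 -0.511
v -2.723 1.964 0.457
f 2 1 5
f 2 5 3
f 3 5 6
f 3 6 4
f 5 1 7
f 5 7 6
f 6 7 8
f 6 8 4
f 7 1 9
f 7 9 8
f 8 9 10
f 8 10 4
f 9 1 11
f 9 11 10
f 10 11 12
f 10 12 4
f 11 1 13
f 11 13 12
f 12 13 14
f 12 14 4
f 13 1 15
f 13 15 14
f 14 15 16
f 14 16 4
f 15 1 17
f 15 17 16
f 16 17 18
f 16 18 4
f 17 1 19
f 17 19 18
f 18 19 20
f 18 20 4
f 19 1 21
f 19 21 20
f 20 21 22
f 20 22 4
f 21 1 2
f 21 2 22
f 22 2 3
f 22 3 4
f 24 23 27
f 24 27 25
f 25 27 28
f 25 28 26
f 27 23 29
f 27 29 28
f 28 29 30
f 28 30 26
f 29 23 31
f 29 31 30
f 30 31 32
f 30 32 26
f 31 23 33
f 31 33 32
f 32 33 34
f 32 34 26
f 33 23 35
f 33 35 34
f 34 35 36
f 34 36 26
f 35 23 37
f 35 37 36
f 36 37 38
f 36 38 26
f 37 23 39
f 37 39 38
f 38 39 40
f 38 40 26
f 39 23 41
f 39 41 40
f 40 41 42
f 40 42 26
f 41 23 24
f 41 24 42
f 42 24 25
f 42 25 26
f 44 46 43
f 47 44 43
f 43 46 45
f 45 47 43
f 44 50 46
f 48 44 47
f 48 50 44
f 46 50 45
f 49 47 45
f 45 50 49
f 49 48 47
f 50 48 49
f 52 51 54
f 52 54 53
f 54 51 55
f 54 55 53
f 55 51 56
f 55 56 53
f 56 51 57
f 56 57 53
f 57 51 58
f 57 58 53
f 58 51 59
f 58 59 53
f 59 51 60
f 59 60 53
f 60 51 61
f 60 61 53
f 61 51 62
f 61 62 53
f 62 51 63
f 62 63 53
f 63 51 64
f 63 64 53
f 64 51 65
f 64 65 53
f 65 51 52
f 65 52 53
f 67 69 66
f 70 67 66
f 66 69 68
f 68 70 66
f 67 73 69
f 71 67 70
f 71 73 67
f 69 73 68
f 72 70 68
f 68 73 72
f 72 71 70
f 73 71 72



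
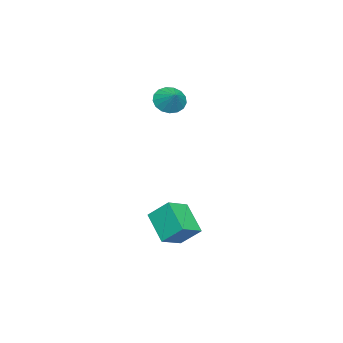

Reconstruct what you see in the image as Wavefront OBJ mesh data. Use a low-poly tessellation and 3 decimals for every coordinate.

v -2.517 0.336 2.772
v -1.852 0.163 2.222
v -1.783 0.944 3.468
v -2.012 0.524 2.076
v -2.288 0.842 2.089
v -2.617 1.044 2.259
v -2.922 1.084 2.546
v -3.135 0.952 2.885
v -3.206 0.679 3.198
v -3.119 0.328 3.413
v -2.894 -0.022 3.482
v -2.583 -0.289 3.388
v -2.257 -0.414 3.152
v -1.99 -0.366 2.83
v -1.844 -0.158 2.494
v 1.296 1.645 -3.542
v 1.259 2.699 -2.547
v 2.314 2.765 -4.691
v 2.278 3.819 -3.696
v 2.502 1.141 -2.964
v 2.466 2.195 -1.969
v 3.521 2.261 -4.113
v 3.484 3.315 -3.118
f 2 1 4
f 2 4 3
f 4 1 5
f 4 5 3
f 5 1 6
f 5 6 3
f 6 1 7
f 6 7 3
f 7 1 8
f 7 8 3
f 8 1 9
f 8 9 3
f 9 1 10
f 9 10 3
f 10 1 11
f 10 11 3
f 11 1 12
f 11 12 3
f 12 1 13
f 12 13 3
f 13 1 14
f 13 14 3
f 14 1 15
f 14 15 3
f 15 1 2
f 15 2 3
f 17 19 16
f 20 17 16
f 16 19 18
f 18 20 16
f 17 23 19
f 21 17 20
f 21 23 17
f 19 23 18
f 22 20 18
f 18 23 22
f 22 21 20
f 23 21 22



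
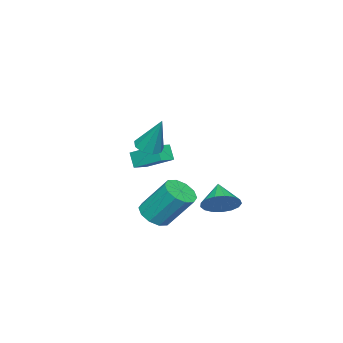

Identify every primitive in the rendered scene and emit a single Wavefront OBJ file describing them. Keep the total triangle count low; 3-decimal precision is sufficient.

v -0.12 -3.696 -0.184
v -0.001 -2.225 0.598
v -0.931 -3.529 -0.374
v -0.812 -2.058 0.407
v 0.132 -3.322 -0.927
v 0.251 -1.851 -0.146
v -0.679 -3.155 -1.118
v -0.56 -1.684 -0.336
v 1.942 -1.143 -2.604
v 2.73 -0.931 -2.683
v 2.566 0.275 -1.096
v 1.778 0.063 -1.016
v 2.453 -0.608 -2.957
v 2.288 0.598 -1.37
v 1.98 -0.489 -3.097
v 1.815 0.717 -1.51
v 1.493 -0.62 -3.048
v 1.328 0.586 -1.46
v 1.178 -0.951 -2.829
v 1.013 0.255 -1.242
v 1.154 -1.355 -2.524
v 0.99 -0.149 -0.937
v 1.432 -1.678 -2.25
v 1.267 -0.472 -0.663
v 1.905 -1.797 -2.11
v 1.74 -0.591 -0.523
v 2.392 -1.666 -2.16
v 2.227 -0.46 -0.572
v 2.707 -1.335 -2.378
v 2.542 -0.129 -0.791
v 1.713 -1.564 1.279
v 2.355 -1.482 1.151
v 1.947 -0.756 2.961
v 2.123 -1.122 1.01
v 1.698 -0.968 0.995
v 1.281 -1.094 1.113
v 1.066 -1.439 1.309
v 1.154 -1.843 1.491
v 1.504 -2.116 1.574
v 1.951 -2.131 1.519
v 2.288 -1.881 1.352
v -2.677 -0.517 -3.595
v -2.048 -0.486 -2.897
v -3.543 -1.163 -2.785
v -2.284 -0.106 -2.846
v -2.61 0.18 -2.967
v -2.951 0.306 -3.232
v -3.23 0.243 -3.58
v -3.381 0.006 -3.931
v -3.372 -0.35 -4.205
v -3.203 -0.745 -4.34
v -2.914 -1.088 -4.303
v -2.57 -1.299 -4.105
v -2.251 -1.332 -3.789
v -2.029 -1.178 -3.429
v -1.956 -0.873 -3.107
f 2 4 1
f 5 2 1
f 1 4 3
f 3 5 1
f 2 8 4
f 6 2 5
f 6 8 2
f 4 8 3
f 7 5 3
f 3 8 7
f 7 6 5
f 8 6 7
f 10 9 13
f 10 13 11
f 11 13 14
f 11 14 12
f 13 9 15
f 13 15 14
f 14 15 16
f 14 16 12
f 15 9 17
f 15 17 16
f 16 17 18
f 16 18 12
f 17 9 19
f 17 19 18
f 18 19 20
f 18 20 12
f 19 9 21
f 19 21 20
f 20 21 22
f 20 22 12
f 21 9 23
f 21 23 22
f 22 23 24
f 22 24 12
f 23 9 25
f 23 25 24
f 24 25 26
f 24 26 12
f 25 9 27
f 25 27 26
f 26 27 28
f 26 28 12
f 27 9 29
f 27 29 28
f 28 29 30
f 28 30 12
f 29 9 10
f 29 10 30
f 30 10 11
f 30 11 12
f 32 31 34
f 32 34 33
f 34 31 35
f 34 35 33
f 35 31 36
f 35 36 33
f 36 31 37
f 36 37 33
f 37 31 38
f 37 38 33
f 38 31 39
f 38 39 33
f 39 31 40
f 39 40 33
f 40 31 41
f 40 41 33
f 41 31 32
f 41 32 33
f 43 42 45
f 43 45 44
f 45 42 46
f 45 46 44
f 46 42 47
f 46 47 44
f 47 42 48
f 47 48 44
f 48 42 49
f 48 49 44
f 49 42 50
f 49 50 44
f 50 42 51
f 50 51 44
f 51 42 52
f 51 52 44
f 52 42 53
f 52 53 44
f 53 42 54
f 53 54 44
f 54 42 55
f 54 55 44
f 55 42 56
f 55 56 44
f 56 42 43
f 56 43 44



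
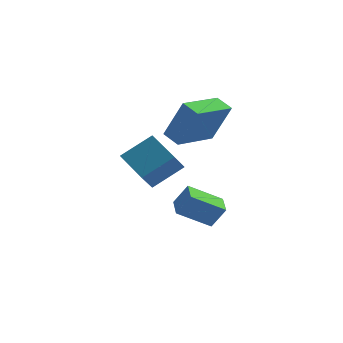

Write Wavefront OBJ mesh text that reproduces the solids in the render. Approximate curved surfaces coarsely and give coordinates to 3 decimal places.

v 1.076 -4.384 1.018
v 0.811 -5.152 1.942
v 0.032 -3.332 1.595
v -0.232 -4.1 2.518
v 2.232 -3.72 1.902
v 1.968 -4.488 2.825
v 1.189 -2.668 2.478
v 0.924 -3.436 3.402
v 1.814 -2.711 2.595
v 2.595 -2.756 4.393
v 1.162 -2.218 2.891
v 1.942 -2.263 4.689
v 2.938 -0.957 2.151
v 3.718 -1.002 3.949
v 2.285 -0.464 2.447
v 3.066 -0.509 4.245
v 3.178 -2.769 -1.924
v 1.817 -3.183 -1.049
v 2.912 -1.775 -1.866
v 1.551 -2.19 -0.991
v 3.749 -2.67 -0.989
v 2.388 -3.085 -0.114
v 3.483 -1.677 -0.931
v 2.122 -2.091 -0.056
f 2 4 1
f 5 2 1
f 1 4 3
f 3 5 1
f 2 8 4
f 6 2 5
f 6 8 2
f 4 8 3
f 7 5 3
f 3 8 7
f 7 6 5
f 8 6 7
f 10 12 9
f 13 10 9
f 9 12 11
f 11 13 9
f 10 16 12
f 14 10 13
f 14 16 10
f 12 16 11
f 15 13 11
f 11 16 15
f 15 14 13
f 16 14 15
f 18 20 17
f 21 18 17
f 17 20 19
f 19 21 17
f 18 24 20
f 22 18 21
f 22 24 18
f 20 24 19
f 23 21 19
f 19 24 23
f 23 22 21
f 24 22 23



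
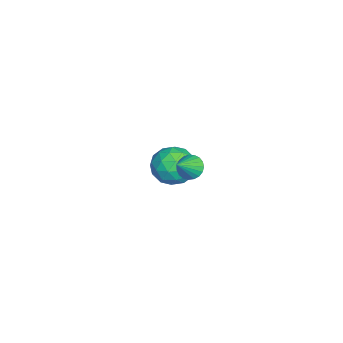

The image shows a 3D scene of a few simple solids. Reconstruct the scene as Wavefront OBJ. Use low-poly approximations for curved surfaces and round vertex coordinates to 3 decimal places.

v 2.973 -1.404 -0.139
v 3.392 -1.208 -0.472
v 3.747 -1.836 0.579
v 3.357 -1.025 -0.324
v 3.256 -0.909 -0.145
v 3.106 -0.878 0.036
v 2.932 -0.937 0.186
v 2.766 -1.078 0.281
v 2.636 -1.275 0.302
v 2.564 -1.494 0.248
v 2.563 -1.697 0.126
v 2.633 -1.85 -0.041
v 2.762 -1.926 -0.225
v 2.927 -1.911 -0.394
v 3.1 -1.809 -0.519
v 3.252 -1.636 -0.579
v 3.355 -1.424 -0.562
v -1.976 -1.791 -3.435
v -1.064 -2.159 -3.665
v -2.676 -2.961 -4.335
v -1.764 -3.329 -4.565
v -2.117 -3.407 -3.622
v -1.684 -2.684 -3.066
v -2.056 -2.436 -4.934
v -1.623 -1.713 -4.378
v -1.114 -2.558 -4.591
v -1.152 -3.158 -3.781
v -2.588 -1.962 -4.219
v -2.626 -2.562 -3.409
v -1.459 -1.872 -3.471
v -2.281 -3.248 -4.529
v -2.489 -3.294 -3.975
v -1.953 -3.51 -4.11
v -1.823 -2.181 -3.119
v -1.287 -2.397 -3.255
v -1.906 -3.131 -3.229
v -2.453 -2.723 -4.745
v -1.917 -2.939 -4.881
v -1.787 -1.61 -3.89
v -1.251 -1.826 -4.025
v -1.834 -1.989 -4.771
v -0.952 -2.323 -4.151
v -1.363 -3.011 -4.68
v -1.535 -2.486 -4.896
v -1.28 -2.061 -4.57
v -0.974 -2.676 -3.675
v -1.386 -3.364 -4.203
v -1.593 -3.41 -3.649
v -1.339 -2.984 -3.322
v -1.003 -2.91 -4.219
v -2.354 -1.756 -3.797
v -2.766 -2.444 -4.325
v -2.401 -2.136 -4.678
v -2.147 -1.71 -4.351
v -2.377 -2.109 -3.32
v -2.788 -2.797 -3.849
v -2.46 -3.059 -3.43
v -2.205 -2.634 -3.104
v -2.737 -2.21 -3.781
f 2 1 4
f 2 4 3
f 4 1 5
f 4 5 3
f 5 1 6
f 5 6 3
f 6 1 7
f 6 7 3
f 7 1 8
f 7 8 3
f 8 1 9
f 8 9 3
f 9 1 10
f 9 10 3
f 10 1 11
f 10 11 3
f 11 1 12
f 11 12 3
f 12 1 13
f 12 13 3
f 13 1 14
f 13 14 3
f 14 1 15
f 14 15 3
f 15 1 16
f 15 16 3
f 16 1 17
f 16 17 3
f 17 1 2
f 17 2 3
f 18 55 34
f 55 29 58
f 34 58 23
f 55 58 34
f 18 34 30
f 34 23 35
f 30 35 19
f 34 35 30
f 18 30 39
f 30 19 40
f 39 40 25
f 30 40 39
f 18 39 51
f 39 25 54
f 51 54 28
f 39 54 51
f 18 51 55
f 51 28 59
f 55 59 29
f 51 59 55
f 19 35 46
f 35 23 49
f 46 49 27
f 35 49 46
f 23 58 36
f 58 29 57
f 36 57 22
f 58 57 36
f 29 59 56
f 59 28 52
f 56 52 20
f 59 52 56
f 28 54 53
f 54 25 41
f 53 41 24
f 54 41 53
f 25 40 45
f 40 19 42
f 45 42 26
f 40 42 45
f 21 47 33
f 47 27 48
f 33 48 22
f 47 48 33
f 21 33 31
f 33 22 32
f 31 32 20
f 33 32 31
f 21 31 38
f 31 20 37
f 38 37 24
f 31 37 38
f 21 38 43
f 38 24 44
f 43 44 26
f 38 44 43
f 21 43 47
f 43 26 50
f 47 50 27
f 43 50 47
f 22 48 36
f 48 27 49
f 36 49 23
f 48 49 36
f 20 32 56
f 32 22 57
f 56 57 29
f 32 57 56
f 24 37 53
f 37 20 52
f 53 52 28
f 37 52 53
f 26 44 45
f 44 24 41
f 45 41 25
f 44 41 45
f 27 50 46
f 50 26 42
f 46 42 19
f 50 42 46



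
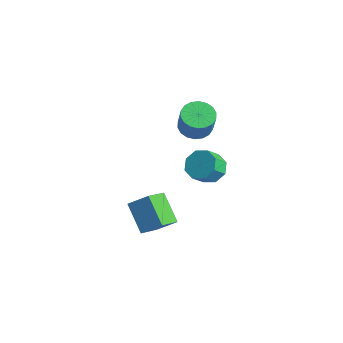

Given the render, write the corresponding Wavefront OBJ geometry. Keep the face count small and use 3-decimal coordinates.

v 3.134 -3.117 0.295
v 3.543 -4.515 1.07
v 1.548 -2.842 1.628
v 1.957 -4.24 2.403
v 4.043 -2.34 1.217
v 4.452 -3.738 1.992
v 2.457 -2.065 2.55
v 2.866 -3.463 3.325
v 1.371 2.221 1.708
v 2.245 1.857 1.233
v 2.364 0.936 2.156
v 1.489 1.299 2.632
v 2.407 2.43 1.784
v 2.526 1.509 2.707
v 1.961 2.881 2.291
v 2.08 1.959 3.214
v 1.17 2.944 2.456
v 1.288 2.023 3.38
v 0.496 2.584 2.184
v 0.615 1.663 3.107
v 0.334 2.011 1.633
v 0.453 1.09 2.556
v 0.78 1.561 1.126
v 0.899 0.639 2.049
v 1.572 1.497 0.96
v 1.69 0.576 1.884
v -2.445 4.086 2.159
v -1.465 4.356 1.794
v -0.775 4.044 3.416
v -1.755 3.774 3.781
v -1.641 4.776 1.949
v -0.95 4.464 3.571
v -1.976 5.059 2.146
v -1.285 4.747 3.768
v -2.404 5.149 2.346
v -1.713 4.837 3.968
v -2.84 5.029 2.509
v -2.149 4.717 4.13
v -3.198 4.722 2.602
v -2.507 4.41 4.224
v -3.407 4.289 2.608
v -2.716 3.977 4.229
v -3.425 3.816 2.524
v -2.735 3.504 4.146
v -3.25 3.396 2.369
v -2.559 3.084 3.991
v -2.915 3.113 2.172
v -2.224 2.801 3.794
v -2.487 3.023 1.972
v -1.796 2.711 3.594
v -2.051 3.143 1.81
v -1.36 2.831 3.431
v -1.693 3.45 1.716
v -1.002 3.138 3.338
v -1.484 3.883 1.711
v -0.793 3.571 3.332
f 2 4 1
f 5 2 1
f 1 4 3
f 3 5 1
f 2 8 4
f 6 2 5
f 6 8 2
f 4 8 3
f 7 5 3
f 3 8 7
f 7 6 5
f 8 6 7
f 10 9 13
f 10 13 11
f 11 13 14
f 11 14 12
f 13 9 15
f 13 15 14
f 14 15 16
f 14 16 12
f 15 9 17
f 15 17 16
f 16 17 18
f 16 18 12
f 17 9 19
f 17 19 18
f 18 19 20
f 18 20 12
f 19 9 21
f 19 21 20
f 20 21 22
f 20 22 12
f 21 9 23
f 21 23 22
f 22 23 24
f 22 24 12
f 23 9 25
f 23 25 24
f 24 25 26
f 24 26 12
f 25 9 10
f 25 10 26
f 26 10 11
f 26 11 12
f 28 27 31
f 28 31 29
f 29 31 32
f 29 32 30
f 31 27 33
f 31 33 32
f 32 33 34
f 32 34 30
f 33 27 35
f 33 35 34
f 34 35 36
f 34 36 30
f 35 27 37
f 35 37 36
f 36 37 38
f 36 38 30
f 37 27 39
f 37 39 38
f 38 39 40
f 38 40 30
f 39 27 41
f 39 41 40
f 40 41 42
f 40 42 30
f 41 27 43
f 41 43 42
f 42 43 44
f 42 44 30
f 43 27 45
f 43 45 44
f 44 45 46
f 44 46 30
f 45 27 47
f 45 47 46
f 46 47 48
f 46 48 30
f 47 27 49
f 47 49 48
f 48 49 50
f 48 50 30
f 49 27 51
f 49 51 50
f 50 51 52
f 50 52 30
f 51 27 53
f 51 53 52
f 52 53 54
f 52 54 30
f 53 27 55
f 53 55 54
f 54 55 56
f 54 56 30
f 55 27 28
f 55 28 56
f 56 28 29
f 56 29 30



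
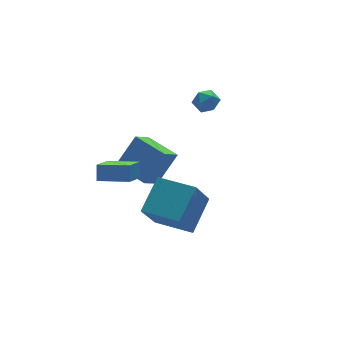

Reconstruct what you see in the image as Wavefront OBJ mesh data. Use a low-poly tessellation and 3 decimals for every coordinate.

v -1.937 3.246 -1.515
v -3.012 2.255 -0.59
v -1.7 3.666 -0.791
v -2.775 2.675 0.134
v -0.805 2.225 -1.294
v -1.88 1.234 -0.369
v -0.568 2.645 -0.57
v -1.643 1.654 0.355
v -1.673 -2.814 -0.107
v -0.33 -1.922 0.972
v -2.675 -1.202 -0.192
v -1.332 -0.31 0.886
v -0.688 -2.29 -1.766
v 0.655 -1.398 -0.688
v -1.69 -0.678 -1.852
v -0.347 0.214 -0.773
v 2.456 3.214 2.009
v 3.035 3.596 2.13
v 3.085 2.264 1.99
v 3.664 2.646 2.111
v 3.178 2.574 2.615
v 2.789 3.162 2.627
v 3.331 2.698 1.493
v 2.942 3.286 1.505
v 3.576 3.277 1.811
v 3.482 3.2 2.505
v 2.638 2.66 1.615
v 2.544 2.583 2.309
v 0.435 2.844 -2.752
v -0.503 2.413 -1.979
v -0.133 4.553 -2.489
v -1.071 4.122 -1.715
v 1.591 2.998 -1.265
v 0.653 2.567 -0.491
v 1.023 4.707 -1.001
v 0.085 4.276 -0.228
f 2 4 1
f 5 2 1
f 1 4 3
f 3 5 1
f 2 8 4
f 6 2 5
f 6 8 2
f 4 8 3
f 7 5 3
f 3 8 7
f 7 6 5
f 8 6 7
f 10 12 9
f 13 10 9
f 9 12 11
f 11 13 9
f 10 16 12
f 14 10 13
f 14 16 10
f 12 16 11
f 15 13 11
f 11 16 15
f 15 14 13
f 16 14 15
f 17 28 22
f 17 22 18
f 17 18 24
f 17 24 27
f 17 27 28
f 18 22 26
f 22 28 21
f 28 27 19
f 27 24 23
f 24 18 25
f 20 26 21
f 20 21 19
f 20 19 23
f 20 23 25
f 20 25 26
f 21 26 22
f 19 21 28
f 23 19 27
f 25 23 24
f 26 25 18
f 30 32 29
f 33 30 29
f 29 32 31
f 31 33 29
f 30 36 32
f 34 30 33
f 34 36 30
f 32 36 31
f 35 33 31
f 31 36 35
f 35 34 33
f 36 34 35



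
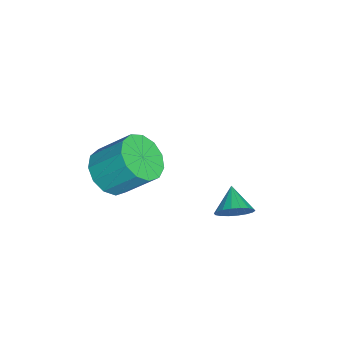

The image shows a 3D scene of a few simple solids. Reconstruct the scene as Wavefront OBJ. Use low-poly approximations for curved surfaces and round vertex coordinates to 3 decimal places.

v 2.209 3.212 -0.091
v 2.592 3.114 0.558
v 1.231 2.988 0.451
v 2.518 3.445 0.562
v 2.384 3.729 0.437
v 2.215 3.91 0.208
v 2.044 3.954 -0.081
v 1.906 3.85 -0.372
v 1.828 3.62 -0.608
v 1.826 3.309 -0.741
v 1.899 2.979 -0.745
v 2.033 2.695 -0.62
v 2.202 2.513 -0.391
v 2.373 2.47 -0.102
v 2.511 2.573 0.189
v 2.589 2.804 0.425
v -1.508 -1.196 -1.561
v -0.988 -1.437 -1.795
v -0.632 -0.744 -0.079
v -0.975 -1.193 -1.877
v -1.055 -0.95 -1.904
v -1.213 -0.749 -1.872
v -1.422 -0.625 -1.786
v -1.646 -0.6 -1.661
v -1.847 -0.678 -1.519
v -1.988 -0.846 -1.384
v -2.047 -1.074 -1.279
v -2.013 -1.324 -1.223
v -1.891 -1.551 -1.226
v -1.703 -1.717 -1.286
v -1.482 -1.793 -1.394
v -1.265 -1.766 -1.531
v -1.09 -1.64 -1.673
v 0.998 -1.563 0.462
v 2.063 -1.638 0.4
v 2.228 -0.372 1.696
v 1.162 -0.297 1.758
v 1.9 -1.213 0.005
v 2.064 0.054 1.302
v 1.45 -0.899 -0.245
v 1.614 0.368 1.052
v 0.856 -0.795 -0.27
v 1.02 0.471 1.027
v 0.308 -0.936 -0.063
v 0.472 0.33 1.234
v -0.022 -1.276 0.31
v 0.143 -0.01 1.607
v -0.027 -1.707 0.732
v 0.137 -0.441 2.029
v 0.292 -2.092 1.068
v 0.457 -0.826 2.364
v 0.836 -2.31 1.211
v 1.001 -1.043 2.508
v 1.431 -2.29 1.116
v 1.596 -1.024 2.413
v 1.889 -2.04 0.814
v 2.053 -0.773 2.111
f 2 1 4
f 2 4 3
f 4 1 5
f 4 5 3
f 5 1 6
f 5 6 3
f 6 1 7
f 6 7 3
f 7 1 8
f 7 8 3
f 8 1 9
f 8 9 3
f 9 1 10
f 9 10 3
f 10 1 11
f 10 11 3
f 11 1 12
f 11 12 3
f 12 1 13
f 12 13 3
f 13 1 14
f 13 14 3
f 14 1 15
f 14 15 3
f 15 1 16
f 15 16 3
f 16 1 2
f 16 2 3
f 18 17 20
f 18 20 19
f 20 17 21
f 20 21 19
f 21 17 22
f 21 22 19
f 22 17 23
f 22 23 19
f 23 17 24
f 23 24 19
f 24 17 25
f 24 25 19
f 25 17 26
f 25 26 19
f 26 17 27
f 26 27 19
f 27 17 28
f 27 28 19
f 28 17 29
f 28 29 19
f 29 17 30
f 29 30 19
f 30 17 31
f 30 31 19
f 31 17 32
f 31 32 19
f 32 17 33
f 32 33 19
f 33 17 18
f 33 18 19
f 35 34 38
f 35 38 36
f 36 38 39
f 36 39 37
f 38 34 40
f 38 40 39
f 39 40 41
f 39 41 37
f 40 34 42
f 40 42 41
f 41 42 43
f 41 43 37
f 42 34 44
f 42 44 43
f 43 44 45
f 43 45 37
f 44 34 46
f 44 46 45
f 45 46 47
f 45 47 37
f 46 34 48
f 46 48 47
f 47 48 49
f 47 49 37
f 48 34 50
f 48 50 49
f 49 50 51
f 49 51 37
f 50 34 52
f 50 52 51
f 51 52 53
f 51 53 37
f 52 34 54
f 52 54 53
f 53 54 55
f 53 55 37
f 54 34 56
f 54 56 55
f 55 56 57
f 55 57 37
f 56 34 35
f 56 35 57
f 57 35 36
f 57 36 37



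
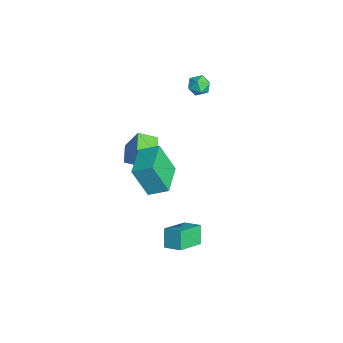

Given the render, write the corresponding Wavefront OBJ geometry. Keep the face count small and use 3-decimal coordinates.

v 3.622 -0.922 -2.785
v 4.306 -0.205 -2.437
v 2.681 0.356 -3.568
v 3.365 1.073 -3.22
v 4.255 -1.053 -3.76
v 4.939 -0.336 -3.412
v 3.314 0.225 -4.543
v 3.998 0.942 -4.195
v -2.548 2.152 3.605
v -2.185 2.37 4.167
v -1.575 1.85 3.093
v -1.212 2.068 3.655
v -1.621 1.496 3.7
v -2.222 1.683 4.017
v -1.538 2.537 3.243
v -2.139 2.724 3.56
v -1.56 2.608 3.944
v -1.611 1.965 4.226
v -2.149 2.255 3.034
v -2.2 1.612 3.316
v 0.389 -0.745 -1.231
v -0.005 -1.523 0.558
v 0.78 0.281 -0.698
v 0.386 -0.498 1.09
v 2.214 -1.482 -1.15
v 1.82 -2.261 0.638
v 2.605 -0.457 -0.618
v 2.211 -1.235 1.171
v -2.639 -1.786 -1.627
v -2.148 -1.148 -0.141
v -2.499 -0.727 -2.128
v -2.007 -0.089 -0.643
v -1.453 -2.071 -1.897
v -0.961 -1.433 -0.412
v -1.312 -1.012 -2.399
v -0.821 -0.374 -0.913
f 2 4 1
f 5 2 1
f 1 4 3
f 3 5 1
f 2 8 4
f 6 2 5
f 6 8 2
f 4 8 3
f 7 5 3
f 3 8 7
f 7 6 5
f 8 6 7
f 9 20 14
f 9 14 10
f 9 10 16
f 9 16 19
f 9 19 20
f 10 14 18
f 14 20 13
f 20 19 11
f 19 16 15
f 16 10 17
f 12 18 13
f 12 13 11
f 12 11 15
f 12 15 17
f 12 17 18
f 13 18 14
f 11 13 20
f 15 11 19
f 17 15 16
f 18 17 10
f 22 24 21
f 25 22 21
f 21 24 23
f 23 25 21
f 22 28 24
f 26 22 25
f 26 28 22
f 24 28 23
f 27 25 23
f 23 28 27
f 27 26 25
f 28 26 27
f 30 32 29
f 33 30 29
f 29 32 31
f 31 33 29
f 30 36 32
f 34 30 33
f 34 36 30
f 32 36 31
f 35 33 31
f 31 36 35
f 35 34 33
f 36 34 35



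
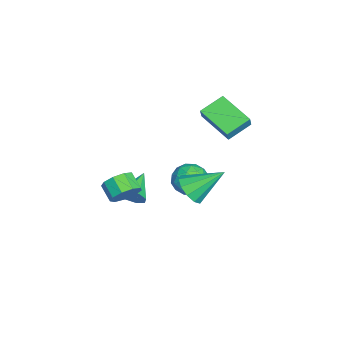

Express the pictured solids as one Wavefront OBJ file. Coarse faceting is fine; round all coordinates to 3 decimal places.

v 0.383 1.038 0.123
v 1.311 0.927 0.417
v 0.177 2.742 1.417
v 1.311 1.293 -0.065
v 0.955 1.562 -0.476
v 0.382 1.63 -0.658
v -0.191 1.472 -0.541
v -0.545 1.149 -0.171
v -0.544 0.783 0.311
v -0.189 0.514 0.722
v 0.385 0.445 0.904
v 0.958 0.603 0.787
v -0.074 -2.259 -0.872
v 0.224 -1.879 -0.113
v -0.549 -2.4 0.452
v -0.846 -2.781 -0.308
v -0.206 -1.522 -0.373
v -0.979 -2.044 0.192
v -0.574 -1.511 -0.866
v -1.347 -2.033 -0.301
v -0.708 -1.85 -1.362
v -1.481 -2.371 -0.798
v -0.545 -2.38 -1.629
v -1.318 -2.901 -1.065
v -0.162 -2.854 -1.542
v -0.935 -3.375 -0.978
v 0.263 -3.049 -1.141
v -0.51 -3.571 -0.577
v 0.53 -2.875 -0.615
v -0.243 -3.397 -0.05
v 0.515 -2.413 -0.209
v -0.258 -2.934 0.356
v -1.419 2.845 2.699
v -2.811 1.402 3.388
v -2.278 3.954 3.283
v -3.67 2.512 3.973
v -1.01 2.788 3.407
v -2.402 1.346 4.097
v -1.869 3.898 3.992
v -3.261 2.455 4.681
v -2.647 -2.232 -3.134
v -2.222 -1.821 -2.537
v -4.173 -1.708 -2.406
v -2.341 -1.454 -3.051
v -2.639 -1.542 -3.614
v -2.942 -2.035 -3.895
v -3.072 -2.642 -3.731
v -2.953 -3.009 -3.216
v -2.654 -2.921 -2.654
v -2.351 -2.429 -2.373
v -2.183 1.588 -0.294
v -1.307 1.281 0.199
v -1.853 0.499 -1.559
v -0.977 0.192 -1.066
v -1.918 -0.051 -0.666
v -2.122 0.621 0.116
v -1.038 1.159 -1.476
v -1.242 1.831 -0.694
v -0.599 1.015 -0.532
v -1.143 0.268 -0.031
v -2.017 1.512 -1.329
v -2.561 0.765 -0.828
v -1.774 1.53 0.064
v -1.386 0.25 -1.424
v -1.939 0.107 -1.188
v -1.424 -0.073 -0.899
v -2.253 1.142 0.015
v -1.738 0.962 0.305
v -2.097 0.179 -0.204
v -1.422 0.818 -1.665
v -0.907 0.638 -1.375
v -1.736 1.853 -0.461
v -1.221 1.673 -0.172
v -1.063 1.601 -1.156
v -0.843 1.193 -0.076
v -0.649 0.554 -0.82
v -0.685 1.122 -1.061
v -0.805 1.517 -0.601
v -1.163 0.754 0.218
v -0.968 0.114 -0.525
v -1.522 -0.029 -0.29
v -1.642 0.366 0.17
v -0.746 0.598 -0.211
v -2.192 1.666 -0.835
v -1.997 1.026 -1.578
v -1.518 1.414 -1.53
v -1.638 1.809 -1.07
v -2.511 1.226 -0.54
v -2.317 0.587 -1.284
v -2.355 0.263 -0.759
v -2.475 0.658 -0.299
v -2.414 1.182 -1.149
f 2 1 4
f 2 4 3
f 4 1 5
f 4 5 3
f 5 1 6
f 5 6 3
f 6 1 7
f 6 7 3
f 7 1 8
f 7 8 3
f 8 1 9
f 8 9 3
f 9 1 10
f 9 10 3
f 10 1 11
f 10 11 3
f 11 1 12
f 11 12 3
f 12 1 2
f 12 2 3
f 14 13 17
f 14 17 15
f 15 17 18
f 15 18 16
f 17 13 19
f 17 19 18
f 18 19 20
f 18 20 16
f 19 13 21
f 19 21 20
f 20 21 22
f 20 22 16
f 21 13 23
f 21 23 22
f 22 23 24
f 22 24 16
f 23 13 25
f 23 25 24
f 24 25 26
f 24 26 16
f 25 13 27
f 25 27 26
f 26 27 28
f 26 28 16
f 27 13 29
f 27 29 28
f 28 29 30
f 28 30 16
f 29 13 31
f 29 31 30
f 30 31 32
f 30 32 16
f 31 13 14
f 31 14 32
f 32 14 15
f 32 15 16
f 34 36 33
f 37 34 33
f 33 36 35
f 35 37 33
f 34 40 36
f 38 34 37
f 38 40 34
f 36 40 35
f 39 37 35
f 35 40 39
f 39 38 37
f 40 38 39
f 42 41 44
f 42 44 43
f 44 41 45
f 44 45 43
f 45 41 46
f 45 46 43
f 46 41 47
f 46 47 43
f 47 41 48
f 47 48 43
f 48 41 49
f 48 49 43
f 49 41 50
f 49 50 43
f 50 41 42
f 50 42 43
f 51 88 67
f 88 62 91
f 67 91 56
f 88 91 67
f 51 67 63
f 67 56 68
f 63 68 52
f 67 68 63
f 51 63 72
f 63 52 73
f 72 73 58
f 63 73 72
f 51 72 84
f 72 58 87
f 84 87 61
f 72 87 84
f 51 84 88
f 84 61 92
f 88 92 62
f 84 92 88
f 52 68 79
f 68 56 82
f 79 82 60
f 68 82 79
f 56 91 69
f 91 62 90
f 69 90 55
f 91 90 69
f 62 92 89
f 92 61 85
f 89 85 53
f 92 85 89
f 61 87 86
f 87 58 74
f 86 74 57
f 87 74 86
f 58 73 78
f 73 52 75
f 78 75 59
f 73 75 78
f 54 80 66
f 80 60 81
f 66 81 55
f 80 81 66
f 54 66 64
f 66 55 65
f 64 65 53
f 66 65 64
f 54 64 71
f 64 53 70
f 71 70 57
f 64 70 71
f 54 71 76
f 71 57 77
f 76 77 59
f 71 77 76
f 54 76 80
f 76 59 83
f 80 83 60
f 76 83 80
f 55 81 69
f 81 60 82
f 69 82 56
f 81 82 69
f 53 65 89
f 65 55 90
f 89 90 62
f 65 90 89
f 57 70 86
f 70 53 85
f 86 85 61
f 70 85 86
f 59 77 78
f 77 57 74
f 78 74 58
f 77 74 78
f 60 83 79
f 83 59 75
f 79 75 52
f 83 75 79



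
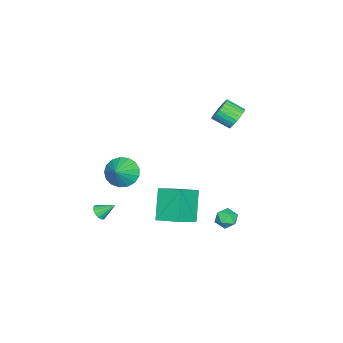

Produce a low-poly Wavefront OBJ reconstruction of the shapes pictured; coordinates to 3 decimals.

v 0.68 -3.054 -4.017
v 1.011 -3.247 -3.681
v 0.5 -2.226 -3.363
v 1.156 -3.092 -3.837
v 1.173 -2.926 -4.042
v 1.059 -2.795 -4.24
v 0.843 -2.732 -4.378
v 0.583 -2.756 -4.42
v 0.349 -2.86 -4.353
v 0.204 -3.015 -4.197
v 0.187 -3.181 -3.992
v 0.302 -3.313 -3.794
v 0.518 -3.375 -3.656
v 0.777 -3.351 -3.614
v -0.339 -2.165 -1.278
v 0.224 -2.093 -2.065
v 0.739 -2.095 -0.502
v 0.121 -1.652 -1.962
v -0.088 -1.329 -1.702
v -0.354 -1.198 -1.345
v -0.617 -1.288 -0.972
v -0.815 -1.579 -0.67
v -0.905 -2.004 -0.508
v -0.865 -2.467 -0.522
v -0.704 -2.86 -0.709
v -0.46 -3.094 -1.027
v -0.187 -3.115 -1.402
v 0.05 -2.919 -1.749
v 0.199 -2.55 -1.989
v -0.463 4.089 -3.773
v 0.055 4.217 -3.345
v -0.615 3.103 -3.295
v -0.097 3.231 -2.867
v -0.68 3.584 -2.814
v -0.586 4.193 -3.109
v 0.026 3.127 -3.531
v 0.12 3.736 -3.826
v 0.357 3.622 -3.195
v -0.08 3.904 -2.752
v -0.48 3.416 -3.888
v -0.917 3.698 -3.445
v -3.415 3.091 2.221
v -2.988 3.406 2.737
v -2.938 2.424 3.294
v -3.365 2.109 2.779
v -3.251 3.454 2.845
v -3.201 2.472 3.403
v -3.54 3.446 2.858
v -3.489 2.465 3.416
v -3.809 3.385 2.774
v -3.759 2.403 3.332
v -4.018 3.279 2.606
v -3.968 2.297 3.164
v -4.136 3.144 2.38
v -4.086 2.162 2.937
v -4.144 3.001 2.129
v -4.094 2.02 2.687
v -4.041 2.872 1.892
v -3.991 1.89 2.45
v -3.842 2.776 1.706
v -3.792 1.794 2.263
v -3.579 2.728 1.597
v -3.529 1.746 2.155
v -3.291 2.735 1.584
v -3.24 1.754 2.142
v -3.021 2.797 1.668
v -2.971 1.815 2.226
v -2.812 2.903 1.836
v -2.762 1.921 2.394
v -2.694 3.038 2.063
v -2.644 2.056 2.62
v -2.686 3.18 2.313
v -2.636 2.199 2.871
v -2.789 3.31 2.55
v -2.739 2.328 3.108
v -1.372 -0.553 -2.87
v -1.118 0.836 -2.428
v -2.688 -0.046 -3.707
v -2.434 1.343 -3.265
v -0.206 -0.243 -4.515
v 0.048 1.146 -4.073
v -1.522 0.264 -5.352
v -1.268 1.653 -4.91
f 2 1 4
f 2 4 3
f 4 1 5
f 4 5 3
f 5 1 6
f 5 6 3
f 6 1 7
f 6 7 3
f 7 1 8
f 7 8 3
f 8 1 9
f 8 9 3
f 9 1 10
f 9 10 3
f 10 1 11
f 10 11 3
f 11 1 12
f 11 12 3
f 12 1 13
f 12 13 3
f 13 1 14
f 13 14 3
f 14 1 2
f 14 2 3
f 16 15 18
f 16 18 17
f 18 15 19
f 18 19 17
f 19 15 20
f 19 20 17
f 20 15 21
f 20 21 17
f 21 15 22
f 21 22 17
f 22 15 23
f 22 23 17
f 23 15 24
f 23 24 17
f 24 15 25
f 24 25 17
f 25 15 26
f 25 26 17
f 26 15 27
f 26 27 17
f 27 15 28
f 27 28 17
f 28 15 29
f 28 29 17
f 29 15 16
f 29 16 17
f 30 41 35
f 30 35 31
f 30 31 37
f 30 37 40
f 30 40 41
f 31 35 39
f 35 41 34
f 41 40 32
f 40 37 36
f 37 31 38
f 33 39 34
f 33 34 32
f 33 32 36
f 33 36 38
f 33 38 39
f 34 39 35
f 32 34 41
f 36 32 40
f 38 36 37
f 39 38 31
f 43 42 46
f 43 46 44
f 44 46 47
f 44 47 45
f 46 42 48
f 46 48 47
f 47 48 49
f 47 49 45
f 48 42 50
f 48 50 49
f 49 50 51
f 49 51 45
f 50 42 52
f 50 52 51
f 51 52 53
f 51 53 45
f 52 42 54
f 52 54 53
f 53 54 55
f 53 55 45
f 54 42 56
f 54 56 55
f 55 56 57
f 55 57 45
f 56 42 58
f 56 58 57
f 57 58 59
f 57 59 45
f 58 42 60
f 58 60 59
f 59 60 61
f 59 61 45
f 60 42 62
f 60 62 61
f 61 62 63
f 61 63 45
f 62 42 64
f 62 64 63
f 63 64 65
f 63 65 45
f 64 42 66
f 64 66 65
f 65 66 67
f 65 67 45
f 66 42 68
f 66 68 67
f 67 68 69
f 67 69 45
f 68 42 70
f 68 70 69
f 69 70 71
f 69 71 45
f 70 42 72
f 70 72 71
f 71 72 73
f 71 73 45
f 72 42 74
f 72 74 73
f 73 74 75
f 73 75 45
f 74 42 43
f 74 43 75
f 75 43 44
f 75 44 45
f 77 79 76
f 80 77 76
f 76 79 78
f 78 80 76
f 77 83 79
f 81 77 80
f 81 83 77
f 79 83 78
f 82 80 78
f 78 83 82
f 82 81 80
f 83 81 82



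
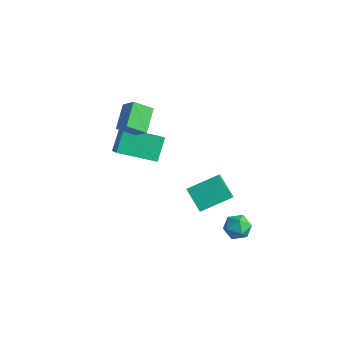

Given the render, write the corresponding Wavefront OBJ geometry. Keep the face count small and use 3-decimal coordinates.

v -1.757 0.708 3.491
v -2.44 1.845 4.212
v -2.522 0.705 2.771
v -3.205 1.842 3.492
v -1.155 1.478 2.848
v -1.838 2.615 3.569
v -1.92 1.475 2.128
v -2.603 2.612 2.849
v 1.168 2.034 -0.452
v 1.941 3.451 0.225
v 2.297 1.834 -1.323
v 3.07 3.251 -0.646
v 1.63 1.429 0.286
v 2.403 2.846 0.963
v 2.759 1.229 -0.585
v 3.532 2.646 0.092
v 3.713 3.64 -2.809
v 4.217 3.387 -2.258
v 3.083 2.533 -2.742
v 3.587 2.28 -2.191
v 3.079 2.859 -2.024
v 3.468 3.544 -2.066
v 3.832 2.376 -2.934
v 4.221 3.061 -2.976
v 4.29 2.606 -2.335
v 3.825 2.905 -1.773
v 3.475 3.015 -3.227
v 3.01 3.314 -2.665
v -2.603 0.765 0.727
v -3.018 1.707 1.748
v -3.56 1.355 -0.205
v -3.974 2.297 0.816
v -1.106 2.143 0.064
v -1.52 3.085 1.085
v -2.062 2.733 -0.868
v -2.477 3.675 0.153
f 2 4 1
f 5 2 1
f 1 4 3
f 3 5 1
f 2 8 4
f 6 2 5
f 6 8 2
f 4 8 3
f 7 5 3
f 3 8 7
f 7 6 5
f 8 6 7
f 10 12 9
f 13 10 9
f 9 12 11
f 11 13 9
f 10 16 12
f 14 10 13
f 14 16 10
f 12 16 11
f 15 13 11
f 11 16 15
f 15 14 13
f 16 14 15
f 17 28 22
f 17 22 18
f 17 18 24
f 17 24 27
f 17 27 28
f 18 22 26
f 22 28 21
f 28 27 19
f 27 24 23
f 24 18 25
f 20 26 21
f 20 21 19
f 20 19 23
f 20 23 25
f 20 25 26
f 21 26 22
f 19 21 28
f 23 19 27
f 25 23 24
f 26 25 18
f 30 32 29
f 33 30 29
f 29 32 31
f 31 33 29
f 30 36 32
f 34 30 33
f 34 36 30
f 32 36 31
f 35 33 31
f 31 36 35
f 35 34 33
f 36 34 35



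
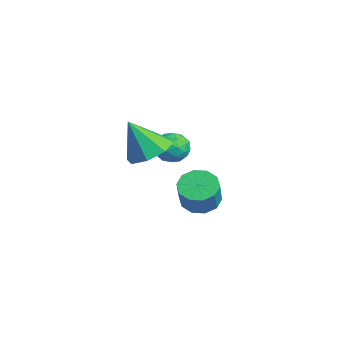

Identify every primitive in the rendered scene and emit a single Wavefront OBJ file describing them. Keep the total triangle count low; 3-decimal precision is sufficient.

v 2.032 -0.411 -1.348
v 2.524 -0.016 -0.968
v 2.336 -1.384 -0.732
v 2.828 -0.989 -0.352
v 2.107 -0.873 -0.253
v 1.92 -0.272 -0.634
v 2.94 -1.128 -1.066
v 2.753 -0.527 -1.447
v 3.085 -0.46 -0.793
v 2.57 -0.302 -0.291
v 2.29 -1.098 -1.409
v 1.775 -0.94 -0.907
v 2.252 -0.128 -1.212
v 2.608 -1.272 -0.488
v 2.185 -1.204 -0.43
v 2.474 -0.972 -0.206
v 1.896 -0.278 -1.016
v 2.185 -0.047 -0.793
v 1.941 -0.55 -0.373
v 2.675 -1.353 -0.907
v 2.964 -1.122 -0.684
v 2.386 -0.428 -1.494
v 2.675 -0.196 -1.27
v 2.919 -0.85 -1.327
v 2.87 -0.157 -0.886
v 3.049 -0.729 -0.524
v 3.115 -0.81 -0.943
v 3.005 -0.457 -1.167
v 2.568 -0.064 -0.591
v 2.746 -0.636 -0.229
v 2.323 -0.568 -0.171
v 2.213 -0.215 -0.395
v 2.898 -0.325 -0.488
v 2.114 -0.764 -1.471
v 2.292 -1.336 -1.109
v 2.647 -1.185 -1.305
v 2.537 -0.832 -1.529
v 1.811 -0.671 -1.176
v 1.99 -1.243 -0.814
v 1.855 -0.943 -0.533
v 1.745 -0.59 -0.757
v 1.962 -1.075 -1.212
v 1.936 0.654 -4.191
v 2.641 0.552 -4.597
v 3.249 0.204 -3.455
v 2.544 0.306 -3.049
v 2.62 1.033 -4.439
v 3.227 0.685 -3.297
v 2.337 1.369 -4.187
v 2.945 1.021 -3.044
v 1.901 1.432 -3.936
v 2.509 1.085 -2.793
v 1.479 1.198 -3.783
v 2.087 0.85 -2.64
v 1.231 0.756 -3.785
v 1.839 0.408 -2.643
v 1.253 0.275 -3.943
v 1.86 -0.073 -2.801
v 1.535 -0.061 -4.196
v 2.143 -0.409 -3.053
v 1.971 -0.125 -4.447
v 2.579 -0.472 -3.304
v 2.393 0.11 -4.6
v 3.001 -0.238 -3.457
v 4.006 -2.162 0.134
v 4.862 -2.615 0.191
v 3.554 -2.838 1.546
v 4.872 -1.947 0.515
v 4.375 -1.404 0.615
v 3.662 -1.306 0.434
v 3.151 -1.708 0.077
v 3.14 -2.377 -0.247
v 3.638 -2.919 -0.347
v 4.351 -3.017 -0.166
f 1 38 17
f 38 12 41
f 17 41 6
f 38 41 17
f 1 17 13
f 17 6 18
f 13 18 2
f 17 18 13
f 1 13 22
f 13 2 23
f 22 23 8
f 13 23 22
f 1 22 34
f 22 8 37
f 34 37 11
f 22 37 34
f 1 34 38
f 34 11 42
f 38 42 12
f 34 42 38
f 2 18 29
f 18 6 32
f 29 32 10
f 18 32 29
f 6 41 19
f 41 12 40
f 19 40 5
f 41 40 19
f 12 42 39
f 42 11 35
f 39 35 3
f 42 35 39
f 11 37 36
f 37 8 24
f 36 24 7
f 37 24 36
f 8 23 28
f 23 2 25
f 28 25 9
f 23 25 28
f 4 30 16
f 30 10 31
f 16 31 5
f 30 31 16
f 4 16 14
f 16 5 15
f 14 15 3
f 16 15 14
f 4 14 21
f 14 3 20
f 21 20 7
f 14 20 21
f 4 21 26
f 21 7 27
f 26 27 9
f 21 27 26
f 4 26 30
f 26 9 33
f 30 33 10
f 26 33 30
f 5 31 19
f 31 10 32
f 19 32 6
f 31 32 19
f 3 15 39
f 15 5 40
f 39 40 12
f 15 40 39
f 7 20 36
f 20 3 35
f 36 35 11
f 20 35 36
f 9 27 28
f 27 7 24
f 28 24 8
f 27 24 28
f 10 33 29
f 33 9 25
f 29 25 2
f 33 25 29
f 44 43 47
f 44 47 45
f 45 47 48
f 45 48 46
f 47 43 49
f 47 49 48
f 48 49 50
f 48 50 46
f 49 43 51
f 49 51 50
f 50 51 52
f 50 52 46
f 51 43 53
f 51 53 52
f 52 53 54
f 52 54 46
f 53 43 55
f 53 55 54
f 54 55 56
f 54 56 46
f 55 43 57
f 55 57 56
f 56 57 58
f 56 58 46
f 57 43 59
f 57 59 58
f 58 59 60
f 58 60 46
f 59 43 61
f 59 61 60
f 60 61 62
f 60 62 46
f 61 43 63
f 61 63 62
f 62 63 64
f 62 64 46
f 63 43 44
f 63 44 64
f 64 44 45
f 64 45 46
f 66 65 68
f 66 68 67
f 68 65 69
f 68 69 67
f 69 65 70
f 69 70 67
f 70 65 71
f 70 71 67
f 71 65 72
f 71 72 67
f 72 65 73
f 72 73 67
f 73 65 74
f 73 74 67
f 74 65 66
f 74 66 67

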